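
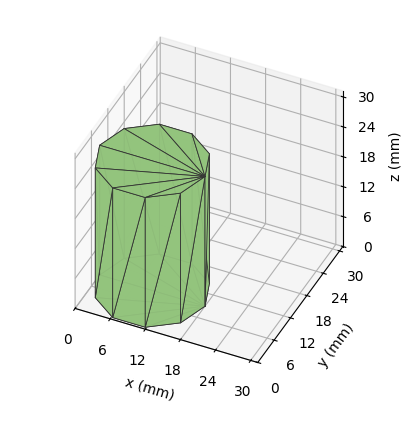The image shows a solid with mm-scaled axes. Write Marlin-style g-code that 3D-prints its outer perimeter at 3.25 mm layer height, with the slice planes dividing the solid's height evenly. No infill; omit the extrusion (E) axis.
Reading the render: the shape is a regular 10-sided prism (a cylinder approximated with 10 flat sides), circumscribed radius ≈ 9 mm, height ≈ 26 mm (dimensions read to the nearest mm from the axis ticks). For the g-code, the solid's height is divided into equal slices at the stated Δz and each level perimeter traced with G1 moves after a G0 lift.

; perimeter-only toolpath
G21 ; units = mm
G90 ; absolute positioning
G28 ; home
; layer 1
G0 Z3.25
G0 X18.00 Y9.00
G1 X16.28 Y14.29
G1 X11.78 Y17.56
G1 X6.22 Y17.56
G1 X1.72 Y14.29
G1 X0.00 Y9.00
G1 X1.72 Y3.71
G1 X6.22 Y0.44
G1 X11.78 Y0.44
G1 X16.28 Y3.71
G1 X18.00 Y9.00
; layer 2
G0 Z6.50
G0 X18.00 Y9.00
G1 X16.28 Y14.29
G1 X11.78 Y17.56
G1 X6.22 Y17.56
G1 X1.72 Y14.29
G1 X0.00 Y9.00
G1 X1.72 Y3.71
G1 X6.22 Y0.44
G1 X11.78 Y0.44
G1 X16.28 Y3.71
G1 X18.00 Y9.00
; layer 3
G0 Z9.75
G0 X18.00 Y9.00
G1 X16.28 Y14.29
G1 X11.78 Y17.56
G1 X6.22 Y17.56
G1 X1.72 Y14.29
G1 X0.00 Y9.00
G1 X1.72 Y3.71
G1 X6.22 Y0.44
G1 X11.78 Y0.44
G1 X16.28 Y3.71
G1 X18.00 Y9.00
; layer 4
G0 Z13.00
G0 X18.00 Y9.00
G1 X16.28 Y14.29
G1 X11.78 Y17.56
G1 X6.22 Y17.56
G1 X1.72 Y14.29
G1 X0.00 Y9.00
G1 X1.72 Y3.71
G1 X6.22 Y0.44
G1 X11.78 Y0.44
G1 X16.28 Y3.71
G1 X18.00 Y9.00
; layer 5
G0 Z16.25
G0 X18.00 Y9.00
G1 X16.28 Y14.29
G1 X11.78 Y17.56
G1 X6.22 Y17.56
G1 X1.72 Y14.29
G1 X0.00 Y9.00
G1 X1.72 Y3.71
G1 X6.22 Y0.44
G1 X11.78 Y0.44
G1 X16.28 Y3.71
G1 X18.00 Y9.00
; layer 6
G0 Z19.50
G0 X18.00 Y9.00
G1 X16.28 Y14.29
G1 X11.78 Y17.56
G1 X6.22 Y17.56
G1 X1.72 Y14.29
G1 X0.00 Y9.00
G1 X1.72 Y3.71
G1 X6.22 Y0.44
G1 X11.78 Y0.44
G1 X16.28 Y3.71
G1 X18.00 Y9.00
; layer 7
G0 Z22.75
G0 X18.00 Y9.00
G1 X16.28 Y14.29
G1 X11.78 Y17.56
G1 X6.22 Y17.56
G1 X1.72 Y14.29
G1 X0.00 Y9.00
G1 X1.72 Y3.71
G1 X6.22 Y0.44
G1 X11.78 Y0.44
G1 X16.28 Y3.71
G1 X18.00 Y9.00
; layer 8
G0 Z26.00
G0 X18.00 Y9.00
G1 X16.28 Y14.29
G1 X11.78 Y17.56
G1 X6.22 Y17.56
G1 X1.72 Y14.29
G1 X0.00 Y9.00
G1 X1.72 Y3.71
G1 X6.22 Y0.44
G1 X11.78 Y0.44
G1 X16.28 Y3.71
G1 X18.00 Y9.00
M2 ; end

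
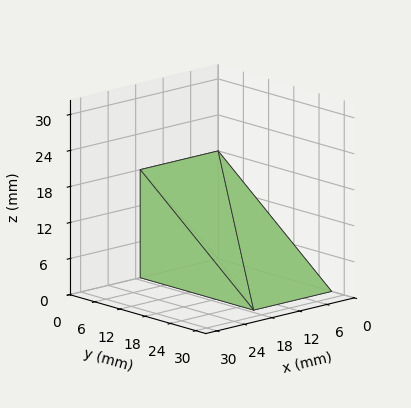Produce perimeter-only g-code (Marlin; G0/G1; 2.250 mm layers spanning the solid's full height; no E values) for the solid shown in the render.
Reading the render: the shape is a wedge (ramp): 17 × 27 mm base, rising to 18 mm along the y=0 edge and sloping linearly to z=0 at y=27 (dimensions read to the nearest mm from the axis ticks). For the g-code, the solid's height is divided into equal slices at the stated Δz and each level perimeter traced with G1 moves after a G0 lift.

; perimeter-only toolpath
G21 ; units = mm
G90 ; absolute positioning
G28 ; home
; layer 1
G0 Z2.250
G0 X0.000 Y0.000
G1 X17.000 Y0.000
G1 X17.000 Y23.625
G1 X0.000 Y23.625
G1 X0.000 Y0.000
; layer 2
G0 Z4.500
G0 X0.000 Y0.000
G1 X17.000 Y0.000
G1 X17.000 Y20.250
G1 X0.000 Y20.250
G1 X0.000 Y0.000
; layer 3
G0 Z6.750
G0 X0.000 Y0.000
G1 X17.000 Y0.000
G1 X17.000 Y16.875
G1 X0.000 Y16.875
G1 X0.000 Y0.000
; layer 4
G0 Z9.000
G0 X0.000 Y0.000
G1 X17.000 Y0.000
G1 X17.000 Y13.500
G1 X0.000 Y13.500
G1 X0.000 Y0.000
; layer 5
G0 Z11.250
G0 X0.000 Y0.000
G1 X17.000 Y0.000
G1 X17.000 Y10.125
G1 X0.000 Y10.125
G1 X0.000 Y0.000
; layer 6
G0 Z13.500
G0 X0.000 Y0.000
G1 X17.000 Y0.000
G1 X17.000 Y6.750
G1 X0.000 Y6.750
G1 X0.000 Y0.000
; layer 7
G0 Z15.750
G0 X0.000 Y0.000
G1 X17.000 Y0.000
G1 X17.000 Y3.375
G1 X0.000 Y3.375
G1 X0.000 Y0.000
M2 ; end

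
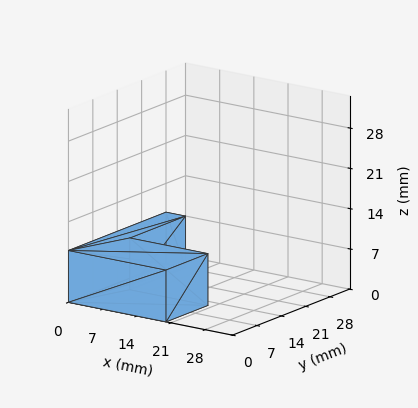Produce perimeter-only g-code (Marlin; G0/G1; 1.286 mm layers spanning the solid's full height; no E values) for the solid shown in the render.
Reading the render: the shape is an L-shaped prism: outer 20 × 28 mm, arm thicknesses ≈ 12 mm (horizontal) and 4 mm (vertical), extruded 9 mm in z (dimensions read to the nearest mm from the axis ticks). For the g-code, the solid's height is divided into equal slices at the stated Δz and each level perimeter traced with G1 moves after a G0 lift.

; perimeter-only toolpath
G21 ; units = mm
G90 ; absolute positioning
G28 ; home
; layer 1
G0 Z1.286
G0 X0.000 Y0.000
G1 X20.000 Y0.000
G1 X20.000 Y12.000
G1 X4.000 Y12.000
G1 X4.000 Y28.000
G1 X0.000 Y28.000
G1 X0.000 Y0.000
; layer 2
G0 Z2.571
G0 X0.000 Y0.000
G1 X20.000 Y0.000
G1 X20.000 Y12.000
G1 X4.000 Y12.000
G1 X4.000 Y28.000
G1 X0.000 Y28.000
G1 X0.000 Y0.000
; layer 3
G0 Z3.857
G0 X0.000 Y0.000
G1 X20.000 Y0.000
G1 X20.000 Y12.000
G1 X4.000 Y12.000
G1 X4.000 Y28.000
G1 X0.000 Y28.000
G1 X0.000 Y0.000
; layer 4
G0 Z5.143
G0 X0.000 Y0.000
G1 X20.000 Y0.000
G1 X20.000 Y12.000
G1 X4.000 Y12.000
G1 X4.000 Y28.000
G1 X0.000 Y28.000
G1 X0.000 Y0.000
; layer 5
G0 Z6.429
G0 X0.000 Y0.000
G1 X20.000 Y0.000
G1 X20.000 Y12.000
G1 X4.000 Y12.000
G1 X4.000 Y28.000
G1 X0.000 Y28.000
G1 X0.000 Y0.000
; layer 6
G0 Z7.714
G0 X0.000 Y0.000
G1 X20.000 Y0.000
G1 X20.000 Y12.000
G1 X4.000 Y12.000
G1 X4.000 Y28.000
G1 X0.000 Y28.000
G1 X0.000 Y0.000
; layer 7
G0 Z9.000
G0 X0.000 Y0.000
G1 X20.000 Y0.000
G1 X20.000 Y12.000
G1 X4.000 Y12.000
G1 X4.000 Y28.000
G1 X0.000 Y28.000
G1 X0.000 Y0.000
M2 ; end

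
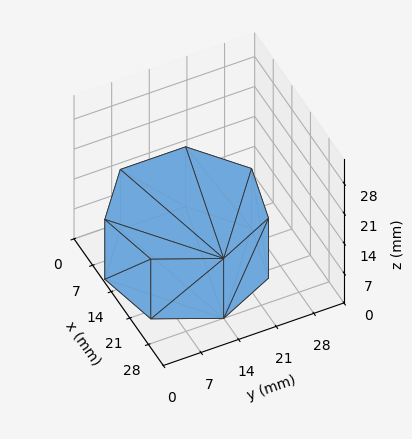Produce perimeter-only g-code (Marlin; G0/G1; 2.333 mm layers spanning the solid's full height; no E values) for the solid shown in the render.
Reading the render: the shape is a regular 7-sided prism (a cylinder approximated with 7 flat sides), circumscribed radius ≈ 14 mm, height ≈ 14 mm (dimensions read to the nearest mm from the axis ticks). For the g-code, the solid's height is divided into equal slices at the stated Δz and each level perimeter traced with G1 moves after a G0 lift.

; perimeter-only toolpath
G21 ; units = mm
G90 ; absolute positioning
G28 ; home
; layer 1
G0 Z2.333
G0 X28.000 Y14.000
G1 X22.729 Y24.946
G1 X10.885 Y27.649
G1 X1.386 Y20.074
G1 X1.386 Y7.926
G1 X10.885 Y0.351
G1 X22.729 Y3.054
G1 X28.000 Y14.000
; layer 2
G0 Z4.667
G0 X28.000 Y14.000
G1 X22.729 Y24.946
G1 X10.885 Y27.649
G1 X1.386 Y20.074
G1 X1.386 Y7.926
G1 X10.885 Y0.351
G1 X22.729 Y3.054
G1 X28.000 Y14.000
; layer 3
G0 Z7.000
G0 X28.000 Y14.000
G1 X22.729 Y24.946
G1 X10.885 Y27.649
G1 X1.386 Y20.074
G1 X1.386 Y7.926
G1 X10.885 Y0.351
G1 X22.729 Y3.054
G1 X28.000 Y14.000
; layer 4
G0 Z9.333
G0 X28.000 Y14.000
G1 X22.729 Y24.946
G1 X10.885 Y27.649
G1 X1.386 Y20.074
G1 X1.386 Y7.926
G1 X10.885 Y0.351
G1 X22.729 Y3.054
G1 X28.000 Y14.000
; layer 5
G0 Z11.667
G0 X28.000 Y14.000
G1 X22.729 Y24.946
G1 X10.885 Y27.649
G1 X1.386 Y20.074
G1 X1.386 Y7.926
G1 X10.885 Y0.351
G1 X22.729 Y3.054
G1 X28.000 Y14.000
; layer 6
G0 Z14.000
G0 X28.000 Y14.000
G1 X22.729 Y24.946
G1 X10.885 Y27.649
G1 X1.386 Y20.074
G1 X1.386 Y7.926
G1 X10.885 Y0.351
G1 X22.729 Y3.054
G1 X28.000 Y14.000
M2 ; end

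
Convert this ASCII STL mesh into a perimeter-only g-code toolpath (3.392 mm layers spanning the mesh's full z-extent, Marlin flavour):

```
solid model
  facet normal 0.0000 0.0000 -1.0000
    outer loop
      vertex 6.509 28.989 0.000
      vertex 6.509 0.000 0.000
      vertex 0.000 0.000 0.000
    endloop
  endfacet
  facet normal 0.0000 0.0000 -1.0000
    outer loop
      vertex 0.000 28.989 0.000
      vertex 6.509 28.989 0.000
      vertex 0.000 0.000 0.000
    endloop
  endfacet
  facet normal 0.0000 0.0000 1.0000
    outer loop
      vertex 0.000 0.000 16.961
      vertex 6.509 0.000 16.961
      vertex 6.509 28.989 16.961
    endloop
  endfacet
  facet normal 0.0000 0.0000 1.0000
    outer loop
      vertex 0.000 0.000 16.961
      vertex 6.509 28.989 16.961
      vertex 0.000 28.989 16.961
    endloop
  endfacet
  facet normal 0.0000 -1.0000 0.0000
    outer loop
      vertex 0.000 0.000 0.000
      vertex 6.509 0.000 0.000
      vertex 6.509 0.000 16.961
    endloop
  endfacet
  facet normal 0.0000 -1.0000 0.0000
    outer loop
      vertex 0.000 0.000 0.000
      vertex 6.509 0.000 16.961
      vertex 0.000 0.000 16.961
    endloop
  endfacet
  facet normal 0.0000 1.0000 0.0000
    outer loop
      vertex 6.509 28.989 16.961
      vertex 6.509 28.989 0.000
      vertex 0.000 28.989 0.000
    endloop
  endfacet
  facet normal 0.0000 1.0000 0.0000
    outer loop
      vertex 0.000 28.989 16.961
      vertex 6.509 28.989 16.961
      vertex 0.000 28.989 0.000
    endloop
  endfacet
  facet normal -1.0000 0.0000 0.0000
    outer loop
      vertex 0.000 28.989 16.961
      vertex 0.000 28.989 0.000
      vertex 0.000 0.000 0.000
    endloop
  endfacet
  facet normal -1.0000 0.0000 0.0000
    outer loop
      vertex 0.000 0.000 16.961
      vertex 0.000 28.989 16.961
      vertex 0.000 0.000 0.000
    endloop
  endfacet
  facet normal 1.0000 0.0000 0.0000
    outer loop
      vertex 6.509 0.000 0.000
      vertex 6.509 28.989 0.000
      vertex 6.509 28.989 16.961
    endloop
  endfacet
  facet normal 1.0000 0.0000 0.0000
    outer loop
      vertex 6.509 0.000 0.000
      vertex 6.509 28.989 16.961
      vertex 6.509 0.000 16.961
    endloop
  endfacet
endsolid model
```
; perimeter-only toolpath
G21 ; units = mm
G90 ; absolute positioning
G28 ; home
; layer 1
G0 Z3.392
G0 X0.000 Y0.000
G1 X6.509 Y0.000
G1 X6.509 Y28.989
G1 X0.000 Y28.989
G1 X0.000 Y0.000
; layer 2
G0 Z6.784
G0 X0.000 Y0.000
G1 X6.509 Y0.000
G1 X6.509 Y28.989
G1 X0.000 Y28.989
G1 X0.000 Y0.000
; layer 3
G0 Z10.177
G0 X0.000 Y0.000
G1 X6.509 Y0.000
G1 X6.509 Y28.989
G1 X0.000 Y28.989
G1 X0.000 Y0.000
; layer 4
G0 Z13.569
G0 X0.000 Y0.000
G1 X6.509 Y0.000
G1 X6.509 Y28.989
G1 X0.000 Y28.989
G1 X0.000 Y0.000
; layer 5
G0 Z16.961
G0 X0.000 Y0.000
G1 X6.509 Y0.000
G1 X6.509 Y28.989
G1 X0.000 Y28.989
G1 X0.000 Y0.000
M2 ; end

The solid is a rectangular box, roughly 6.51 × 29 mm footprint and 17 mm tall. Slicing at Δz = 3.392 mm — 5 equal slices spanning the solid's height, so layer i sits at z = i·h/5 — gives 5 non-empty perimeters. Each is a 4-segment closed polygon; G0 lifts to the layer z and rapids to the start vertex, then G1 traces the edges.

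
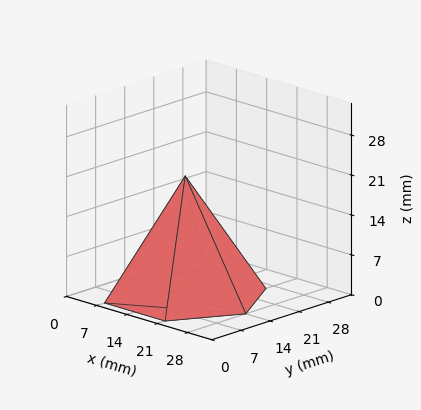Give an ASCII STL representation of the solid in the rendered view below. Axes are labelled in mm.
Reading the render: the shape is a regular 6-sided pyramid, base circumscribed radius ≈ 14 mm, apex at z ≈ 21 mm (dimensions read to the nearest mm from the axis ticks). For the STL, each face is triangulated and given an outward normal.

solid part
  facet normal 0.0000 0.0000 -1.0000
    outer loop
      vertex 7.00 26.12 0.00
      vertex 21.00 26.12 0.00
      vertex 28.00 14.00 0.00
    endloop
  endfacet
  facet normal 0.0000 0.0000 -1.0000
    outer loop
      vertex 0.00 14.00 0.00
      vertex 7.00 26.12 0.00
      vertex 28.00 14.00 0.00
    endloop
  endfacet
  facet normal 0.0000 0.0000 -1.0000
    outer loop
      vertex 7.00 1.88 0.00
      vertex 0.00 14.00 0.00
      vertex 28.00 14.00 0.00
    endloop
  endfacet
  facet normal 0.0000 0.0000 -1.0000
    outer loop
      vertex 21.00 1.88 0.00
      vertex 7.00 1.88 0.00
      vertex 28.00 14.00 0.00
    endloop
  endfacet
  facet normal 0.7499 0.4331 0.5000
    outer loop
      vertex 28.00 14.00 0.00
      vertex 21.00 26.12 0.00
      vertex 14.00 14.00 21.00
    endloop
  endfacet
  facet normal 0.0000 0.8661 0.4999
    outer loop
      vertex 21.00 26.12 0.00
      vertex 7.00 26.12 0.00
      vertex 14.00 14.00 21.00
    endloop
  endfacet
  facet normal -0.7499 0.4331 0.5000
    outer loop
      vertex 7.00 26.12 0.00
      vertex 0.00 14.00 0.00
      vertex 14.00 14.00 21.00
    endloop
  endfacet
  facet normal -0.7499 -0.4331 0.5000
    outer loop
      vertex 0.00 14.00 0.00
      vertex 7.00 1.88 0.00
      vertex 14.00 14.00 21.00
    endloop
  endfacet
  facet normal 0.0000 -0.8661 0.4999
    outer loop
      vertex 7.00 1.88 0.00
      vertex 21.00 1.88 0.00
      vertex 14.00 14.00 21.00
    endloop
  endfacet
  facet normal 0.7499 -0.4331 0.5000
    outer loop
      vertex 21.00 1.88 0.00
      vertex 28.00 14.00 0.00
      vertex 14.00 14.00 21.00
    endloop
  endfacet
endsolid part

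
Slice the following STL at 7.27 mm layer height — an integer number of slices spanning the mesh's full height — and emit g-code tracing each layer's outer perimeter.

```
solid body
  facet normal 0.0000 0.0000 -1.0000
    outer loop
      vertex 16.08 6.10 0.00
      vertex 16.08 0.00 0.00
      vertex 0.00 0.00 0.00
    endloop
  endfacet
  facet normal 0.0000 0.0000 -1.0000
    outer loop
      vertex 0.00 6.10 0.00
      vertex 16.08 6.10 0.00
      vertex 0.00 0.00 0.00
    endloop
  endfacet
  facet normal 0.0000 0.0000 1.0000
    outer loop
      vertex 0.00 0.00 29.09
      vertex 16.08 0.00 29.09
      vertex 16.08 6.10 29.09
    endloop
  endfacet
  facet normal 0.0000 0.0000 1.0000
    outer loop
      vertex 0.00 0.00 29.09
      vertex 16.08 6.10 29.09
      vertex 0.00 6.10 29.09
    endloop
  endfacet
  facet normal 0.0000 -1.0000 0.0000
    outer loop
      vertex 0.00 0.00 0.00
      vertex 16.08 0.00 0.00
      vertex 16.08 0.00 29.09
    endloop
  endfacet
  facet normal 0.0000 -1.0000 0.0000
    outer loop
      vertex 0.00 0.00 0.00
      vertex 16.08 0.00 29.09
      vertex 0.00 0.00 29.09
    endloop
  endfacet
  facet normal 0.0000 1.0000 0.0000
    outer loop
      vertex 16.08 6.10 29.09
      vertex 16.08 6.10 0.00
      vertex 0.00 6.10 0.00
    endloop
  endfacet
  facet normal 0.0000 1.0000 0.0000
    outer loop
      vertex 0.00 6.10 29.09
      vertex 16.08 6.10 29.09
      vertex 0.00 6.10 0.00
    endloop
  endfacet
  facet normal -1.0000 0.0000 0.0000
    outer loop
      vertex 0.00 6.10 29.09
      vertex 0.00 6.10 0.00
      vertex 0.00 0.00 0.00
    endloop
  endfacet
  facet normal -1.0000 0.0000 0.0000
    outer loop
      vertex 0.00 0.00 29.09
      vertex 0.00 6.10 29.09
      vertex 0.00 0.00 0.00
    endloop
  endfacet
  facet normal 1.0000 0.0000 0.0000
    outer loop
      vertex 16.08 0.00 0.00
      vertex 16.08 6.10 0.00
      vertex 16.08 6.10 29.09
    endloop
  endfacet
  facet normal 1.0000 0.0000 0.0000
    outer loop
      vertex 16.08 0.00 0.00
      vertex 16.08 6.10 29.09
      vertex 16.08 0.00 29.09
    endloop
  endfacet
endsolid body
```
; perimeter-only toolpath
G21 ; units = mm
G90 ; absolute positioning
G28 ; home
; layer 1
G0 Z7.27
G0 X0.00 Y0.00
G1 X16.08 Y0.00
G1 X16.08 Y6.10
G1 X0.00 Y6.10
G1 X0.00 Y0.00
; layer 2
G0 Z14.54
G0 X0.00 Y0.00
G1 X16.08 Y0.00
G1 X16.08 Y6.10
G1 X0.00 Y6.10
G1 X0.00 Y0.00
; layer 3
G0 Z21.82
G0 X0.00 Y0.00
G1 X16.08 Y0.00
G1 X16.08 Y6.10
G1 X0.00 Y6.10
G1 X0.00 Y0.00
; layer 4
G0 Z29.09
G0 X0.00 Y0.00
G1 X16.08 Y0.00
G1 X16.08 Y6.10
G1 X0.00 Y6.10
G1 X0.00 Y0.00
M2 ; end

The solid is a rectangular box, roughly 16.1 × 6.1 mm footprint and 29.1 mm tall. Slicing at Δz = 7.27 mm — 4 equal slices spanning the solid's height, so layer i sits at z = i·h/4 — gives 4 non-empty perimeters. Each is a 4-segment closed polygon; G0 lifts to the layer z and rapids to the start vertex, then G1 traces the edges.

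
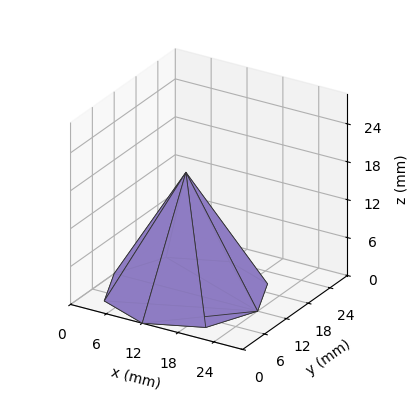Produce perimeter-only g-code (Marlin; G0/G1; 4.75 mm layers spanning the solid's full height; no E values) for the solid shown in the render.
Reading the render: the shape is a regular 8-sided pyramid, base circumscribed radius ≈ 12 mm, apex at z ≈ 19 mm (dimensions read to the nearest mm from the axis ticks). For the g-code, the solid's height is divided into equal slices at the stated Δz and each level perimeter traced with G1 moves after a G0 lift.

; perimeter-only toolpath
G21 ; units = mm
G90 ; absolute positioning
G28 ; home
; layer 1
G0 Z4.75
G0 X21.00 Y12.00
G1 X18.37 Y18.37
G1 X12.00 Y21.00
G1 X5.63 Y18.37
G1 X3.00 Y12.00
G1 X5.63 Y5.63
G1 X12.00 Y3.00
G1 X18.37 Y5.63
G1 X21.00 Y12.00
; layer 2
G0 Z9.50
G0 X18.00 Y12.00
G1 X16.24 Y16.24
G1 X12.00 Y18.00
G1 X7.75 Y16.24
G1 X6.00 Y12.00
G1 X7.75 Y7.75
G1 X12.00 Y6.00
G1 X16.24 Y7.75
G1 X18.00 Y12.00
; layer 3
G0 Z14.25
G0 X15.00 Y12.00
G1 X14.12 Y14.12
G1 X12.00 Y15.00
G1 X9.88 Y14.12
G1 X9.00 Y12.00
G1 X9.88 Y9.88
G1 X12.00 Y9.00
G1 X14.12 Y9.88
G1 X15.00 Y12.00
M2 ; end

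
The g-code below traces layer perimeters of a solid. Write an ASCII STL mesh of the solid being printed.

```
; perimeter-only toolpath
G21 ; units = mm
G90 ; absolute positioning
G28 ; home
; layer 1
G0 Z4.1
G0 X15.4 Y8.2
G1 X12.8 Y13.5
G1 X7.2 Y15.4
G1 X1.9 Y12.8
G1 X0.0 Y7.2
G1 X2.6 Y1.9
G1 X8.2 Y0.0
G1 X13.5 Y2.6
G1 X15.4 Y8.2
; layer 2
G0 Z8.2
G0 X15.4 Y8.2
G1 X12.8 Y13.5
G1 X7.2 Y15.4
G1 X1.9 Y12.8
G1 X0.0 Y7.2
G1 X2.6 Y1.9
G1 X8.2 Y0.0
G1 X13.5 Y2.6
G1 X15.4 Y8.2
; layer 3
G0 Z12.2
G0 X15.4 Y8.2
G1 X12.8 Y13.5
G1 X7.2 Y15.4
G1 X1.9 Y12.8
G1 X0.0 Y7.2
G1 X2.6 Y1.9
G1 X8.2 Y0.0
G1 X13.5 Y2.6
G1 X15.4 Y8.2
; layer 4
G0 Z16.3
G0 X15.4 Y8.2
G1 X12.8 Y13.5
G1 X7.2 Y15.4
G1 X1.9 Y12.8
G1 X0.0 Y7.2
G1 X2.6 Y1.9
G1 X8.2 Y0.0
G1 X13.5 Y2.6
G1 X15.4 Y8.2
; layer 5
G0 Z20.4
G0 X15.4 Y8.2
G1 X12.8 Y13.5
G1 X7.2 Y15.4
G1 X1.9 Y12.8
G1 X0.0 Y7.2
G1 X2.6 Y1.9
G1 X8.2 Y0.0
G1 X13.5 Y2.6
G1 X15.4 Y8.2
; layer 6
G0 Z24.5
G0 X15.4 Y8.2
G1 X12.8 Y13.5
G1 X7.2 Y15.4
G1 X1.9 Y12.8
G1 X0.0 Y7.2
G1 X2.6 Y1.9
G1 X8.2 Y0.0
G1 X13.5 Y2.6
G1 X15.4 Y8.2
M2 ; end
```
solid part
  facet normal 0.0000 0.0000 -1.0000
    outer loop
      vertex 7.2 15.4 0.0
      vertex 12.8 13.5 0.0
      vertex 15.4 8.2 0.0
    endloop
  endfacet
  facet normal 0.0000 0.0000 -1.0000
    outer loop
      vertex 1.9 12.8 0.0
      vertex 7.2 15.4 0.0
      vertex 15.4 8.2 0.0
    endloop
  endfacet
  facet normal 0.0000 0.0000 -1.0000
    outer loop
      vertex 0.0 7.2 0.0
      vertex 1.9 12.8 0.0
      vertex 15.4 8.2 0.0
    endloop
  endfacet
  facet normal 0.0000 0.0000 -1.0000
    outer loop
      vertex 2.6 1.9 0.0
      vertex 0.0 7.2 0.0
      vertex 15.4 8.2 0.0
    endloop
  endfacet
  facet normal 0.0000 0.0000 -1.0000
    outer loop
      vertex 8.2 0.0 0.0
      vertex 2.6 1.9 0.0
      vertex 15.4 8.2 0.0
    endloop
  endfacet
  facet normal 0.0000 0.0000 -1.0000
    outer loop
      vertex 13.5 2.6 0.0
      vertex 8.2 0.0 0.0
      vertex 15.4 8.2 0.0
    endloop
  endfacet
  facet normal 0.0000 0.0000 1.0000
    outer loop
      vertex 15.4 8.2 24.5
      vertex 12.8 13.5 24.5
      vertex 7.2 15.4 24.5
    endloop
  endfacet
  facet normal 0.0000 0.0000 1.0000
    outer loop
      vertex 15.4 8.2 24.5
      vertex 7.2 15.4 24.5
      vertex 1.9 12.8 24.5
    endloop
  endfacet
  facet normal 0.0000 0.0000 1.0000
    outer loop
      vertex 15.4 8.2 24.5
      vertex 1.9 12.8 24.5
      vertex 0.0 7.2 24.5
    endloop
  endfacet
  facet normal 0.0000 0.0000 1.0000
    outer loop
      vertex 15.4 8.2 24.5
      vertex 0.0 7.2 24.5
      vertex 2.6 1.9 24.5
    endloop
  endfacet
  facet normal 0.0000 0.0000 1.0000
    outer loop
      vertex 15.4 8.2 24.5
      vertex 2.6 1.9 24.5
      vertex 8.2 0.0 24.5
    endloop
  endfacet
  facet normal 0.0000 0.0000 1.0000
    outer loop
      vertex 15.4 8.2 24.5
      vertex 8.2 0.0 24.5
      vertex 13.5 2.6 24.5
    endloop
  endfacet
  facet normal 0.8978 0.4404 0.0000
    outer loop
      vertex 15.4 8.2 0.0
      vertex 12.8 13.5 0.0
      vertex 12.8 13.5 24.5
    endloop
  endfacet
  facet normal 0.8978 0.4404 0.0000
    outer loop
      vertex 15.4 8.2 0.0
      vertex 12.8 13.5 24.5
      vertex 15.4 8.2 24.5
    endloop
  endfacet
  facet normal 0.3213 0.9470 0.0000
    outer loop
      vertex 12.8 13.5 0.0
      vertex 7.2 15.4 0.0
      vertex 7.2 15.4 24.5
    endloop
  endfacet
  facet normal 0.3213 0.9470 0.0000
    outer loop
      vertex 12.8 13.5 0.0
      vertex 7.2 15.4 24.5
      vertex 12.8 13.5 24.5
    endloop
  endfacet
  facet normal -0.4404 0.8978 0.0000
    outer loop
      vertex 7.2 15.4 0.0
      vertex 1.9 12.8 0.0
      vertex 1.9 12.8 24.5
    endloop
  endfacet
  facet normal -0.4404 0.8978 0.0000
    outer loop
      vertex 7.2 15.4 0.0
      vertex 1.9 12.8 24.5
      vertex 7.2 15.4 24.5
    endloop
  endfacet
  facet normal -0.9470 0.3213 0.0000
    outer loop
      vertex 1.9 12.8 0.0
      vertex 0.0 7.2 0.0
      vertex 0.0 7.2 24.5
    endloop
  endfacet
  facet normal -0.9470 0.3213 0.0000
    outer loop
      vertex 1.9 12.8 0.0
      vertex 0.0 7.2 24.5
      vertex 1.9 12.8 24.5
    endloop
  endfacet
  facet normal -0.8978 -0.4404 0.0000
    outer loop
      vertex 0.0 7.2 0.0
      vertex 2.6 1.9 0.0
      vertex 2.6 1.9 24.5
    endloop
  endfacet
  facet normal -0.8978 -0.4404 0.0000
    outer loop
      vertex 0.0 7.2 0.0
      vertex 2.6 1.9 24.5
      vertex 0.0 7.2 24.5
    endloop
  endfacet
  facet normal -0.3213 -0.9470 0.0000
    outer loop
      vertex 2.6 1.9 0.0
      vertex 8.2 0.0 0.0
      vertex 8.2 0.0 24.5
    endloop
  endfacet
  facet normal -0.3213 -0.9470 0.0000
    outer loop
      vertex 2.6 1.9 0.0
      vertex 8.2 0.0 24.5
      vertex 2.6 1.9 24.5
    endloop
  endfacet
  facet normal 0.4404 -0.8978 0.0000
    outer loop
      vertex 8.2 0.0 0.0
      vertex 13.5 2.6 0.0
      vertex 13.5 2.6 24.5
    endloop
  endfacet
  facet normal 0.4404 -0.8978 0.0000
    outer loop
      vertex 8.2 0.0 0.0
      vertex 13.5 2.6 24.5
      vertex 8.2 0.0 24.5
    endloop
  endfacet
  facet normal 0.9470 -0.3213 0.0000
    outer loop
      vertex 13.5 2.6 0.0
      vertex 15.4 8.2 0.0
      vertex 15.4 8.2 24.5
    endloop
  endfacet
  facet normal 0.9470 -0.3213 0.0000
    outer loop
      vertex 13.5 2.6 0.0
      vertex 15.4 8.2 24.5
      vertex 13.5 2.6 24.5
    endloop
  endfacet
endsolid part

The G0 Z moves step by Δz≈4.1 mm. Every layer's G1 loop is the same polygon, so the solid is a straight extrusion of it from z=0 to z≈24.5. Closing with flat bottom and top caps and triangulating gives 28 facets — a regular 8-sided prism (a cylinder approximated with 8 flat sides), circumscribed radius ≈ 7.7 mm, height ≈ 24.5 mm.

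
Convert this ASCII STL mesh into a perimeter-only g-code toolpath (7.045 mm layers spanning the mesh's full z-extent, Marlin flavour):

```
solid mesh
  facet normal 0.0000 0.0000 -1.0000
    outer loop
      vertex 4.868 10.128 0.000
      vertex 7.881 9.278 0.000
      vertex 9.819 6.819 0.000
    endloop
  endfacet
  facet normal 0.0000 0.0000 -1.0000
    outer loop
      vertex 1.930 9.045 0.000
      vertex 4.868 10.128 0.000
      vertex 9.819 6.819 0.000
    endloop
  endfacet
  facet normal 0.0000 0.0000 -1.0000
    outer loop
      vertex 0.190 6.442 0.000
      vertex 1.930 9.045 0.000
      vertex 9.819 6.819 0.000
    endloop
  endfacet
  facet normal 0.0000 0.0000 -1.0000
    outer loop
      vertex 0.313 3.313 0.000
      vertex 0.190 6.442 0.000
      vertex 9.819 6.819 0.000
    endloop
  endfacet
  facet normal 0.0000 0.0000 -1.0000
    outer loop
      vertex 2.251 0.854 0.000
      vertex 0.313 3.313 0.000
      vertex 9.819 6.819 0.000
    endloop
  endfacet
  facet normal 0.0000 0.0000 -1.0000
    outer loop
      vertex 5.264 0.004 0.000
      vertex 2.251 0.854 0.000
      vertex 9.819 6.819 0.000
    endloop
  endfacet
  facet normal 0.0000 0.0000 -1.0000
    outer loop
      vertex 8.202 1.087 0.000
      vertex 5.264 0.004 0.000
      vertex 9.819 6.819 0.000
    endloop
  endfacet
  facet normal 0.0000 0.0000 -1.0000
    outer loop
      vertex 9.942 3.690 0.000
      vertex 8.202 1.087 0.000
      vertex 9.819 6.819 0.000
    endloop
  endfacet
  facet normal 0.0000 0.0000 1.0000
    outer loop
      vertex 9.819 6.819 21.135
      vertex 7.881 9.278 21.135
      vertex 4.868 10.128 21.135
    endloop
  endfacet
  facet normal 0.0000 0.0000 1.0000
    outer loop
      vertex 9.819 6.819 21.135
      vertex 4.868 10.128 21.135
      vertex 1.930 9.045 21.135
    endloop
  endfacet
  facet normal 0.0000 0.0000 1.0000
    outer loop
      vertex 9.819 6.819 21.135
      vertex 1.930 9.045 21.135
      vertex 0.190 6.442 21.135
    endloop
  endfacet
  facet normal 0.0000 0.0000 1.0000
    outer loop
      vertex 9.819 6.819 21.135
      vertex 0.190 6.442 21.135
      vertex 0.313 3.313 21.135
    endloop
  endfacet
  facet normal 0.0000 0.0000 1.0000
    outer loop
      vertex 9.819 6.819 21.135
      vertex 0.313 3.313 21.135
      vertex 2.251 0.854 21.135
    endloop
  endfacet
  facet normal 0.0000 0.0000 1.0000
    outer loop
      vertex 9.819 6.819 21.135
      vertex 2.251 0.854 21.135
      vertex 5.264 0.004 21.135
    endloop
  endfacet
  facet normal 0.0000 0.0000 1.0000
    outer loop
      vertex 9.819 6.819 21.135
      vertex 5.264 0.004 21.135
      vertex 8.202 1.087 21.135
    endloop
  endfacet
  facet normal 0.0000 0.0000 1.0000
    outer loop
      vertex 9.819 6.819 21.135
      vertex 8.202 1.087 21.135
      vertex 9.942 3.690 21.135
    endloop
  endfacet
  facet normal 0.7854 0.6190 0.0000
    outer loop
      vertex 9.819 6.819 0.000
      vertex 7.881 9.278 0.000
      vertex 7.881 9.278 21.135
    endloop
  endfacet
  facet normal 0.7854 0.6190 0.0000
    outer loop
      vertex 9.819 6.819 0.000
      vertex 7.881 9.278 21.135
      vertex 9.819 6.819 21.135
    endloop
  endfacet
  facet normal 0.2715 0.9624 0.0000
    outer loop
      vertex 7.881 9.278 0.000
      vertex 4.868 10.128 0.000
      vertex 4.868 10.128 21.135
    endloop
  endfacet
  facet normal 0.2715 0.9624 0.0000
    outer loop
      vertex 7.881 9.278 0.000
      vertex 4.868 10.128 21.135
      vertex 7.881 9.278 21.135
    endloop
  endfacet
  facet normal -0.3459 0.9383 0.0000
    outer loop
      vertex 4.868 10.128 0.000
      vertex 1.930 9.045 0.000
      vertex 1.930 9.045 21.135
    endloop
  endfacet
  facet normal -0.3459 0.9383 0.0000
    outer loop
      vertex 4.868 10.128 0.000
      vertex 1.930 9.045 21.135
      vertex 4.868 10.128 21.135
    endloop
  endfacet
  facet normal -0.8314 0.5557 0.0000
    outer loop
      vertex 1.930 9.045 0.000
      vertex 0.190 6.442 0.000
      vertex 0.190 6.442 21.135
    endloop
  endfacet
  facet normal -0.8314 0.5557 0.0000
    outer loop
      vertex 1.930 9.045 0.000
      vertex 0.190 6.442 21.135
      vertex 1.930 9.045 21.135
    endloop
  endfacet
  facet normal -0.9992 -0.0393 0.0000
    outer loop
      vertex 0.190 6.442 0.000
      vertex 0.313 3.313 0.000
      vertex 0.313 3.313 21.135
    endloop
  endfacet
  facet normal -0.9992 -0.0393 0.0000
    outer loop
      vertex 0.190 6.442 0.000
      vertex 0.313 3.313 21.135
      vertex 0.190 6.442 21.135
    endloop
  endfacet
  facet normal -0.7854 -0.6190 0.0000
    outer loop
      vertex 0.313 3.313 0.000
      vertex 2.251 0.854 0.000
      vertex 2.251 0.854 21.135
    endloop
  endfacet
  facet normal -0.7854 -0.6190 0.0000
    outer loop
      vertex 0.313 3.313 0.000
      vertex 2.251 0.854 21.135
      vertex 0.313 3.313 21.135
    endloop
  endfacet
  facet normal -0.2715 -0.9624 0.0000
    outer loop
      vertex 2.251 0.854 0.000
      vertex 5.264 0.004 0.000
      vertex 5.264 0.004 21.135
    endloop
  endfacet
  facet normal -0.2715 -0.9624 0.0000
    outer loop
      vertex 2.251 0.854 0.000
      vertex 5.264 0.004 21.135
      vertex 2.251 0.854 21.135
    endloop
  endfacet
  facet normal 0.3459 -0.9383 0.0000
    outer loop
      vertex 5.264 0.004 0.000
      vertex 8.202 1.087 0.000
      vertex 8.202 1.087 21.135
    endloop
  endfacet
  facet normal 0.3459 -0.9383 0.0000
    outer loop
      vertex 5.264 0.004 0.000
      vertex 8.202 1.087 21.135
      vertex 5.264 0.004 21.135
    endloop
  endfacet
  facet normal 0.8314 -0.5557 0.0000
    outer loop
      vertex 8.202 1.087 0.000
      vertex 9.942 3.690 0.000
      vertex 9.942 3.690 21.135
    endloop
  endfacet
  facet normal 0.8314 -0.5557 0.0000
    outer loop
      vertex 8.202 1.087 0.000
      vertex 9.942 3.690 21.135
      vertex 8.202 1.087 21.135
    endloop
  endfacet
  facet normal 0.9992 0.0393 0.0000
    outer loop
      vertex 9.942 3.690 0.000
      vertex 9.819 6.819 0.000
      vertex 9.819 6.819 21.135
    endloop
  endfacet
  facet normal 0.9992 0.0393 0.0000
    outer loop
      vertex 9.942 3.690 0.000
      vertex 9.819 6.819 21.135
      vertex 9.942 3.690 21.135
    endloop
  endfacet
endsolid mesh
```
; perimeter-only toolpath
G21 ; units = mm
G90 ; absolute positioning
G28 ; home
; layer 1
G0 Z7.045
G0 X9.819 Y6.819
G1 X7.881 Y9.278
G1 X4.868 Y10.128
G1 X1.930 Y9.045
G1 X0.190 Y6.442
G1 X0.313 Y3.313
G1 X2.251 Y0.854
G1 X5.264 Y0.004
G1 X8.202 Y1.087
G1 X9.942 Y3.690
G1 X9.819 Y6.819
; layer 2
G0 Z14.090
G0 X9.819 Y6.819
G1 X7.881 Y9.278
G1 X4.868 Y10.128
G1 X1.930 Y9.045
G1 X0.190 Y6.442
G1 X0.313 Y3.313
G1 X2.251 Y0.854
G1 X5.264 Y0.004
G1 X8.202 Y1.087
G1 X9.942 Y3.690
G1 X9.819 Y6.819
; layer 3
G0 Z21.135
G0 X9.819 Y6.819
G1 X7.881 Y9.278
G1 X4.868 Y10.128
G1 X1.930 Y9.045
G1 X0.190 Y6.442
G1 X0.313 Y3.313
G1 X2.251 Y0.854
G1 X5.264 Y0.004
G1 X8.202 Y1.087
G1 X9.942 Y3.690
G1 X9.819 Y6.819
M2 ; end

The solid is a regular 10-sided prism (a cylinder approximated with 10 flat sides), circumscribed radius ≈ 5.07 mm, height ≈ 21.1 mm. Slicing at Δz = 7.045 mm — 3 equal slices spanning the solid's height, so layer i sits at z = i·h/3 — gives 3 non-empty perimeters. Each is a 10-segment closed polygon; G0 lifts to the layer z and rapids to the start vertex, then G1 traces the edges.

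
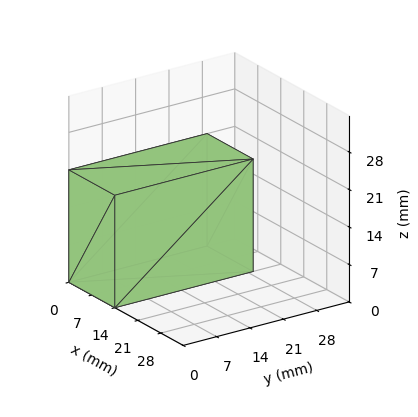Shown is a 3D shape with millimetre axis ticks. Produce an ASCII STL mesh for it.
Reading the render: the shape is a rectangular box, roughly 14 × 29 mm footprint and 21 mm tall (dimensions read to the nearest mm from the axis ticks). For the STL, each face is triangulated and given an outward normal.

solid part
  facet normal 0.0000 0.0000 -1.0000
    outer loop
      vertex 14.000 29.000 0.000
      vertex 14.000 0.000 0.000
      vertex 0.000 0.000 0.000
    endloop
  endfacet
  facet normal 0.0000 0.0000 -1.0000
    outer loop
      vertex 0.000 29.000 0.000
      vertex 14.000 29.000 0.000
      vertex 0.000 0.000 0.000
    endloop
  endfacet
  facet normal 0.0000 0.0000 1.0000
    outer loop
      vertex 0.000 0.000 21.000
      vertex 14.000 0.000 21.000
      vertex 14.000 29.000 21.000
    endloop
  endfacet
  facet normal 0.0000 0.0000 1.0000
    outer loop
      vertex 0.000 0.000 21.000
      vertex 14.000 29.000 21.000
      vertex 0.000 29.000 21.000
    endloop
  endfacet
  facet normal 0.0000 -1.0000 0.0000
    outer loop
      vertex 0.000 0.000 0.000
      vertex 14.000 0.000 0.000
      vertex 14.000 0.000 21.000
    endloop
  endfacet
  facet normal 0.0000 -1.0000 0.0000
    outer loop
      vertex 0.000 0.000 0.000
      vertex 14.000 0.000 21.000
      vertex 0.000 0.000 21.000
    endloop
  endfacet
  facet normal 0.0000 1.0000 0.0000
    outer loop
      vertex 14.000 29.000 21.000
      vertex 14.000 29.000 0.000
      vertex 0.000 29.000 0.000
    endloop
  endfacet
  facet normal 0.0000 1.0000 0.0000
    outer loop
      vertex 0.000 29.000 21.000
      vertex 14.000 29.000 21.000
      vertex 0.000 29.000 0.000
    endloop
  endfacet
  facet normal -1.0000 0.0000 0.0000
    outer loop
      vertex 0.000 29.000 21.000
      vertex 0.000 29.000 0.000
      vertex 0.000 0.000 0.000
    endloop
  endfacet
  facet normal -1.0000 0.0000 0.0000
    outer loop
      vertex 0.000 0.000 21.000
      vertex 0.000 29.000 21.000
      vertex 0.000 0.000 0.000
    endloop
  endfacet
  facet normal 1.0000 0.0000 0.0000
    outer loop
      vertex 14.000 0.000 0.000
      vertex 14.000 29.000 0.000
      vertex 14.000 29.000 21.000
    endloop
  endfacet
  facet normal 1.0000 0.0000 0.0000
    outer loop
      vertex 14.000 0.000 0.000
      vertex 14.000 29.000 21.000
      vertex 14.000 0.000 21.000
    endloop
  endfacet
endsolid part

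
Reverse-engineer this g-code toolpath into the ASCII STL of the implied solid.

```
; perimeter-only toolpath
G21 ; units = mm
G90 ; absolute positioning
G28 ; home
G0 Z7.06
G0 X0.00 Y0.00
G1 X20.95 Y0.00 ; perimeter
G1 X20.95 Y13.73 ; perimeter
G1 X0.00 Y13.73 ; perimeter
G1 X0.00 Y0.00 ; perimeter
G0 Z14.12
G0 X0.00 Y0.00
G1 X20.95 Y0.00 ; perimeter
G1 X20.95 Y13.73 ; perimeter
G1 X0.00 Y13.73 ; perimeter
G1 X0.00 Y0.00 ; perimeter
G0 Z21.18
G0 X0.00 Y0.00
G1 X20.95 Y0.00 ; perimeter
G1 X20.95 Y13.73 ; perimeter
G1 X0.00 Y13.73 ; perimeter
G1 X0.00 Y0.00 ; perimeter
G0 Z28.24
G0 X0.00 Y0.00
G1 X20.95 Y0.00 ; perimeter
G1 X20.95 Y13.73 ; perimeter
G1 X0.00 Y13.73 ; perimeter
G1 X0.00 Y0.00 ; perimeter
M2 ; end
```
solid part
  facet normal 0.0000 0.0000 -1.0000
    outer loop
      vertex 20.95 13.73 0.00
      vertex 20.95 0.00 0.00
      vertex 0.00 0.00 0.00
    endloop
  endfacet
  facet normal 0.0000 0.0000 -1.0000
    outer loop
      vertex 0.00 13.73 0.00
      vertex 20.95 13.73 0.00
      vertex 0.00 0.00 0.00
    endloop
  endfacet
  facet normal 0.0000 0.0000 1.0000
    outer loop
      vertex 0.00 0.00 28.24
      vertex 20.95 0.00 28.24
      vertex 20.95 13.73 28.24
    endloop
  endfacet
  facet normal 0.0000 0.0000 1.0000
    outer loop
      vertex 0.00 0.00 28.24
      vertex 20.95 13.73 28.24
      vertex 0.00 13.73 28.24
    endloop
  endfacet
  facet normal 0.0000 -1.0000 0.0000
    outer loop
      vertex 0.00 0.00 0.00
      vertex 20.95 0.00 0.00
      vertex 20.95 0.00 28.24
    endloop
  endfacet
  facet normal 0.0000 -1.0000 0.0000
    outer loop
      vertex 0.00 0.00 0.00
      vertex 20.95 0.00 28.24
      vertex 0.00 0.00 28.24
    endloop
  endfacet
  facet normal 0.0000 1.0000 0.0000
    outer loop
      vertex 20.95 13.73 28.24
      vertex 20.95 13.73 0.00
      vertex 0.00 13.73 0.00
    endloop
  endfacet
  facet normal 0.0000 1.0000 0.0000
    outer loop
      vertex 0.00 13.73 28.24
      vertex 20.95 13.73 28.24
      vertex 0.00 13.73 0.00
    endloop
  endfacet
  facet normal -1.0000 0.0000 0.0000
    outer loop
      vertex 0.00 13.73 28.24
      vertex 0.00 13.73 0.00
      vertex 0.00 0.00 0.00
    endloop
  endfacet
  facet normal -1.0000 0.0000 0.0000
    outer loop
      vertex 0.00 0.00 28.24
      vertex 0.00 13.73 28.24
      vertex 0.00 0.00 0.00
    endloop
  endfacet
  facet normal 1.0000 0.0000 0.0000
    outer loop
      vertex 20.95 0.00 0.00
      vertex 20.95 13.73 0.00
      vertex 20.95 13.73 28.24
    endloop
  endfacet
  facet normal 1.0000 0.0000 0.0000
    outer loop
      vertex 20.95 0.00 0.00
      vertex 20.95 13.73 28.24
      vertex 20.95 0.00 28.24
    endloop
  endfacet
endsolid part

The G0 Z moves step by Δz≈7.06 mm. Every layer's G1 loop is the same polygon, so the solid is a straight extrusion of it from z=0 to z≈28.2. Closing with flat bottom and top caps and triangulating gives 12 facets — a rectangular box, roughly 20.9 × 13.7 mm footprint and 28.2 mm tall.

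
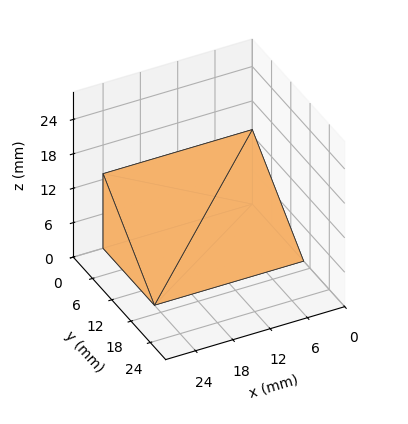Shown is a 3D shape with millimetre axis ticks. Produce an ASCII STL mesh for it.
Reading the render: the shape is a wedge (ramp): 24 × 16 mm base, rising to 13 mm along the y=0 edge and sloping linearly to z=0 at y=16 (dimensions read to the nearest mm from the axis ticks). For the STL, each face is triangulated and given an outward normal.

solid part
  facet normal 0.0000 0.0000 -1.0000
    outer loop
      vertex 24.0 16.0 0.0
      vertex 24.0 0.0 0.0
      vertex 0.0 0.0 0.0
    endloop
  endfacet
  facet normal 0.0000 0.0000 -1.0000
    outer loop
      vertex 0.0 16.0 0.0
      vertex 24.0 16.0 0.0
      vertex 0.0 0.0 0.0
    endloop
  endfacet
  facet normal 0.0000 -1.0000 0.0000
    outer loop
      vertex 0.0 0.0 0.0
      vertex 24.0 0.0 0.0
      vertex 24.0 0.0 13.0
    endloop
  endfacet
  facet normal 0.0000 -1.0000 0.0000
    outer loop
      vertex 0.0 0.0 0.0
      vertex 24.0 0.0 13.0
      vertex 0.0 0.0 13.0
    endloop
  endfacet
  facet normal 0.0000 0.6306 0.7761
    outer loop
      vertex 0.0 0.0 13.0
      vertex 24.0 0.0 13.0
      vertex 24.0 16.0 0.0
    endloop
  endfacet
  facet normal 0.0000 0.6306 0.7761
    outer loop
      vertex 0.0 0.0 13.0
      vertex 24.0 16.0 0.0
      vertex 0.0 16.0 0.0
    endloop
  endfacet
  facet normal -1.0000 0.0000 0.0000
    outer loop
      vertex 0.0 0.0 13.0
      vertex 0.0 16.0 0.0
      vertex 0.0 0.0 0.0
    endloop
  endfacet
  facet normal 1.0000 0.0000 0.0000
    outer loop
      vertex 24.0 0.0 0.0
      vertex 24.0 16.0 0.0
      vertex 24.0 0.0 13.0
    endloop
  endfacet
endsolid part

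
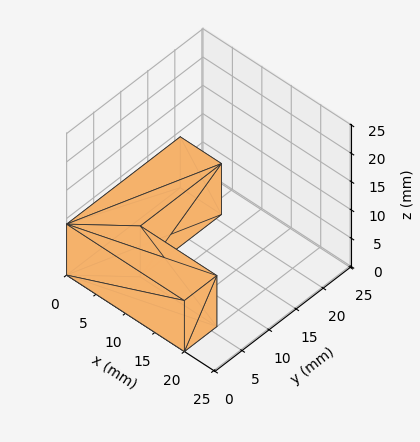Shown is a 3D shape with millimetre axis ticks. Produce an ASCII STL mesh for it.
Reading the render: the shape is an L-shaped prism: outer 20 × 21 mm, arm thicknesses ≈ 6 mm (horizontal) and 7 mm (vertical), extruded 9 mm in z (dimensions read to the nearest mm from the axis ticks). For the STL, each face is triangulated and given an outward normal.

solid part
  facet normal 0.0000 0.0000 -1.0000
    outer loop
      vertex 20.0 6.0 0.0
      vertex 20.0 0.0 0.0
      vertex 0.0 0.0 0.0
    endloop
  endfacet
  facet normal 0.0000 0.0000 -1.0000
    outer loop
      vertex 7.0 6.0 0.0
      vertex 20.0 6.0 0.0
      vertex 0.0 0.0 0.0
    endloop
  endfacet
  facet normal 0.0000 0.0000 -1.0000
    outer loop
      vertex 7.0 21.0 0.0
      vertex 7.0 6.0 0.0
      vertex 0.0 0.0 0.0
    endloop
  endfacet
  facet normal 0.0000 0.0000 -1.0000
    outer loop
      vertex 0.0 21.0 0.0
      vertex 7.0 21.0 0.0
      vertex 0.0 0.0 0.0
    endloop
  endfacet
  facet normal 0.0000 0.0000 1.0000
    outer loop
      vertex 0.0 0.0 9.0
      vertex 20.0 0.0 9.0
      vertex 20.0 6.0 9.0
    endloop
  endfacet
  facet normal 0.0000 0.0000 1.0000
    outer loop
      vertex 0.0 0.0 9.0
      vertex 20.0 6.0 9.0
      vertex 7.0 6.0 9.0
    endloop
  endfacet
  facet normal 0.0000 0.0000 1.0000
    outer loop
      vertex 0.0 0.0 9.0
      vertex 7.0 6.0 9.0
      vertex 7.0 21.0 9.0
    endloop
  endfacet
  facet normal 0.0000 0.0000 1.0000
    outer loop
      vertex 0.0 0.0 9.0
      vertex 7.0 21.0 9.0
      vertex 0.0 21.0 9.0
    endloop
  endfacet
  facet normal 0.0000 -1.0000 0.0000
    outer loop
      vertex 0.0 0.0 0.0
      vertex 20.0 0.0 0.0
      vertex 20.0 0.0 9.0
    endloop
  endfacet
  facet normal 0.0000 -1.0000 0.0000
    outer loop
      vertex 0.0 0.0 0.0
      vertex 20.0 0.0 9.0
      vertex 0.0 0.0 9.0
    endloop
  endfacet
  facet normal 1.0000 0.0000 0.0000
    outer loop
      vertex 20.0 0.0 0.0
      vertex 20.0 6.0 0.0
      vertex 20.0 6.0 9.0
    endloop
  endfacet
  facet normal 1.0000 0.0000 0.0000
    outer loop
      vertex 20.0 0.0 0.0
      vertex 20.0 6.0 9.0
      vertex 20.0 0.0 9.0
    endloop
  endfacet
  facet normal 0.0000 1.0000 0.0000
    outer loop
      vertex 20.0 6.0 0.0
      vertex 7.0 6.0 0.0
      vertex 7.0 6.0 9.0
    endloop
  endfacet
  facet normal 0.0000 1.0000 0.0000
    outer loop
      vertex 20.0 6.0 0.0
      vertex 7.0 6.0 9.0
      vertex 20.0 6.0 9.0
    endloop
  endfacet
  facet normal 1.0000 0.0000 0.0000
    outer loop
      vertex 7.0 6.0 0.0
      vertex 7.0 21.0 0.0
      vertex 7.0 21.0 9.0
    endloop
  endfacet
  facet normal 1.0000 0.0000 0.0000
    outer loop
      vertex 7.0 6.0 0.0
      vertex 7.0 21.0 9.0
      vertex 7.0 6.0 9.0
    endloop
  endfacet
  facet normal 0.0000 1.0000 0.0000
    outer loop
      vertex 7.0 21.0 0.0
      vertex 0.0 21.0 0.0
      vertex 0.0 21.0 9.0
    endloop
  endfacet
  facet normal 0.0000 1.0000 0.0000
    outer loop
      vertex 7.0 21.0 0.0
      vertex 0.0 21.0 9.0
      vertex 7.0 21.0 9.0
    endloop
  endfacet
  facet normal -1.0000 0.0000 0.0000
    outer loop
      vertex 0.0 21.0 0.0
      vertex 0.0 0.0 0.0
      vertex 0.0 0.0 9.0
    endloop
  endfacet
  facet normal -1.0000 0.0000 0.0000
    outer loop
      vertex 0.0 21.0 0.0
      vertex 0.0 0.0 9.0
      vertex 0.0 21.0 9.0
    endloop
  endfacet
endsolid part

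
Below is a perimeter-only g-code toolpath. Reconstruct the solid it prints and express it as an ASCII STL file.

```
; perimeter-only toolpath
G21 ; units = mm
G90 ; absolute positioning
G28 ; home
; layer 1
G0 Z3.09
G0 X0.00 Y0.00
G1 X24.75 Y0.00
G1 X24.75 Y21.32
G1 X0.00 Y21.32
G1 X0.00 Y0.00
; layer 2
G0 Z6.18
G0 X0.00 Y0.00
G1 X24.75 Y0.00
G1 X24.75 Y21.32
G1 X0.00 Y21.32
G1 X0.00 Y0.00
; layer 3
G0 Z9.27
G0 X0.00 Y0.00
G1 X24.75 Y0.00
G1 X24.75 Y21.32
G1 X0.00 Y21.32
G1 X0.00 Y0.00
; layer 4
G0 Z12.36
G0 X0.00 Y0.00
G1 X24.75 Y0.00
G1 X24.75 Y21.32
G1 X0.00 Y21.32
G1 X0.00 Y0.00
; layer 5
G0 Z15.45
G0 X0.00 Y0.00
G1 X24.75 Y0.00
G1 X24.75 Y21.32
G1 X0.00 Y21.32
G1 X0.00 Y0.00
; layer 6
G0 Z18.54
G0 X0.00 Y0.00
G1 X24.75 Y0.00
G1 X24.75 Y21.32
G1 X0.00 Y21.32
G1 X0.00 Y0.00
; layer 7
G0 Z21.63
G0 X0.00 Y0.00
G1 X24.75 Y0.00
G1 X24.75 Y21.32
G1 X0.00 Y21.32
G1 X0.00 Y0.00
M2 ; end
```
solid part
  facet normal 0.0000 0.0000 -1.0000
    outer loop
      vertex 24.75 21.32 0.00
      vertex 24.75 0.00 0.00
      vertex 0.00 0.00 0.00
    endloop
  endfacet
  facet normal 0.0000 0.0000 -1.0000
    outer loop
      vertex 0.00 21.32 0.00
      vertex 24.75 21.32 0.00
      vertex 0.00 0.00 0.00
    endloop
  endfacet
  facet normal 0.0000 0.0000 1.0000
    outer loop
      vertex 0.00 0.00 21.63
      vertex 24.75 0.00 21.63
      vertex 24.75 21.32 21.63
    endloop
  endfacet
  facet normal 0.0000 0.0000 1.0000
    outer loop
      vertex 0.00 0.00 21.63
      vertex 24.75 21.32 21.63
      vertex 0.00 21.32 21.63
    endloop
  endfacet
  facet normal 0.0000 -1.0000 0.0000
    outer loop
      vertex 0.00 0.00 0.00
      vertex 24.75 0.00 0.00
      vertex 24.75 0.00 21.63
    endloop
  endfacet
  facet normal 0.0000 -1.0000 0.0000
    outer loop
      vertex 0.00 0.00 0.00
      vertex 24.75 0.00 21.63
      vertex 0.00 0.00 21.63
    endloop
  endfacet
  facet normal 0.0000 1.0000 0.0000
    outer loop
      vertex 24.75 21.32 21.63
      vertex 24.75 21.32 0.00
      vertex 0.00 21.32 0.00
    endloop
  endfacet
  facet normal 0.0000 1.0000 0.0000
    outer loop
      vertex 0.00 21.32 21.63
      vertex 24.75 21.32 21.63
      vertex 0.00 21.32 0.00
    endloop
  endfacet
  facet normal -1.0000 0.0000 0.0000
    outer loop
      vertex 0.00 21.32 21.63
      vertex 0.00 21.32 0.00
      vertex 0.00 0.00 0.00
    endloop
  endfacet
  facet normal -1.0000 0.0000 0.0000
    outer loop
      vertex 0.00 0.00 21.63
      vertex 0.00 21.32 21.63
      vertex 0.00 0.00 0.00
    endloop
  endfacet
  facet normal 1.0000 0.0000 0.0000
    outer loop
      vertex 24.75 0.00 0.00
      vertex 24.75 21.32 0.00
      vertex 24.75 21.32 21.63
    endloop
  endfacet
  facet normal 1.0000 0.0000 0.0000
    outer loop
      vertex 24.75 0.00 0.00
      vertex 24.75 21.32 21.63
      vertex 24.75 0.00 21.63
    endloop
  endfacet
endsolid part

The G0 Z moves step by Δz≈3.09 mm. Every layer's G1 loop is the same polygon, so the solid is a straight extrusion of it from z=0 to z≈21.6. Closing with flat bottom and top caps and triangulating gives 12 facets — a rectangular box, roughly 24.8 × 21.3 mm footprint and 21.6 mm tall.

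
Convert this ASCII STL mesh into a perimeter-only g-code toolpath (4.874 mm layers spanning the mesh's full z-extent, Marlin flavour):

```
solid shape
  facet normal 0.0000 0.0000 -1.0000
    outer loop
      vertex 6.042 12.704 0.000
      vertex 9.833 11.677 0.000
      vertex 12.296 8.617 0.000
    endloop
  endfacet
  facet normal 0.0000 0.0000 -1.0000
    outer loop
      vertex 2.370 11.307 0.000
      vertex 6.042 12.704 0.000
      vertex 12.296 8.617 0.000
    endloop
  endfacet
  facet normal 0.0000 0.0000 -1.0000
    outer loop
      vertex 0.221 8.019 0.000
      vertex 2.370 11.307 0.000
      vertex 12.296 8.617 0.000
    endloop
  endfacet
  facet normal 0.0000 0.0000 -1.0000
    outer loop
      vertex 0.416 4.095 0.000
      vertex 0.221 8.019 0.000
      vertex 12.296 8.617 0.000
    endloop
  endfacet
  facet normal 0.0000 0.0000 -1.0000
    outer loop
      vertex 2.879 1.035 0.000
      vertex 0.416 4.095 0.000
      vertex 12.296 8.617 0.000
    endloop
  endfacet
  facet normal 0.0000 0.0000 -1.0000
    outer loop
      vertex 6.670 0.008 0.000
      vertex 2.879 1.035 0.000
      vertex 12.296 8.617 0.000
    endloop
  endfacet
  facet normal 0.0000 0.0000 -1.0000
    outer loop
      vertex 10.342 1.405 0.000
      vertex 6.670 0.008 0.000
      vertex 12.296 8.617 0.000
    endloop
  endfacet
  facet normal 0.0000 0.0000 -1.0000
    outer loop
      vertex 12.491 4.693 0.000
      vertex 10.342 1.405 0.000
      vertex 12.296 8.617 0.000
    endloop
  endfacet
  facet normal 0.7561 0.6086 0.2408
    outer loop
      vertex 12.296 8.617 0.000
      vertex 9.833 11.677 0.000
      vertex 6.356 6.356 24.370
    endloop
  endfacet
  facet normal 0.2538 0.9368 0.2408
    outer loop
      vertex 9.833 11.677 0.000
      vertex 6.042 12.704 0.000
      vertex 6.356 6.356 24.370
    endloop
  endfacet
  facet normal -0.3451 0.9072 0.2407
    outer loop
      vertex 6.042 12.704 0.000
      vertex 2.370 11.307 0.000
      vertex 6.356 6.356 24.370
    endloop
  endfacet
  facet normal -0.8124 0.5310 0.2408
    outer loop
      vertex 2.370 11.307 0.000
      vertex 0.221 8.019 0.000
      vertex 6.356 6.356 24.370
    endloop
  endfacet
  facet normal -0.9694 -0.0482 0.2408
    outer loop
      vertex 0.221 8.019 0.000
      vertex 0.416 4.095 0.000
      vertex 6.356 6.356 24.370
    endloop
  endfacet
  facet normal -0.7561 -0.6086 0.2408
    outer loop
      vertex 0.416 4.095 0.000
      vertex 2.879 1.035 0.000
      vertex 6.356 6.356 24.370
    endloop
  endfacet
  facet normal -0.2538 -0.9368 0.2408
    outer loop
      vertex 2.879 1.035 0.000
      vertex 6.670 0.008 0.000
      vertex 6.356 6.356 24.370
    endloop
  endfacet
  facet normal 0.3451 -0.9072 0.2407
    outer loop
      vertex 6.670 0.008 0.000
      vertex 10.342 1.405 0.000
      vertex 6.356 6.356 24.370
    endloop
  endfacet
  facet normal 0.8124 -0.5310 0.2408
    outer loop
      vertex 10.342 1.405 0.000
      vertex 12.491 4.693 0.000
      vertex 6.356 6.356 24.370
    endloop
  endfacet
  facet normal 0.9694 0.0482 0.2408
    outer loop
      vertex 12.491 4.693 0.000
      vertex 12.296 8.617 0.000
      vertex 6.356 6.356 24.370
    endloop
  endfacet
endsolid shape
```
; perimeter-only toolpath
G21 ; units = mm
G90 ; absolute positioning
G28 ; home
; layer 1
G0 Z4.874
G0 X11.108 Y8.165
G1 X9.138 Y10.613
G1 X6.105 Y11.434
G1 X3.167 Y10.317
G1 X1.448 Y7.686
G1 X1.604 Y4.547
G1 X3.574 Y2.099
G1 X6.607 Y1.278
G1 X9.545 Y2.395
G1 X11.264 Y5.026
G1 X11.108 Y8.165
; layer 2
G0 Z9.748
G0 X9.920 Y7.713
G1 X8.442 Y9.549
G1 X6.168 Y10.165
G1 X3.964 Y9.327
G1 X2.675 Y7.354
G1 X2.792 Y4.999
G1 X4.270 Y3.163
G1 X6.544 Y2.547
G1 X8.748 Y3.385
G1 X10.037 Y5.358
G1 X9.920 Y7.713
; layer 3
G0 Z14.622
G0 X8.732 Y7.260
G1 X7.747 Y8.484
G1 X6.230 Y8.895
G1 X4.762 Y8.336
G1 X3.902 Y7.021
G1 X3.980 Y5.452
G1 X4.965 Y4.228
G1 X6.482 Y3.817
G1 X7.950 Y4.376
G1 X8.810 Y5.691
G1 X8.732 Y7.260
; layer 4
G0 Z19.496
G0 X7.544 Y6.808
G1 X7.051 Y7.420
G1 X6.293 Y7.626
G1 X5.559 Y7.346
G1 X5.129 Y6.689
G1 X5.168 Y5.904
G1 X5.661 Y5.292
G1 X6.419 Y5.086
G1 X7.153 Y5.366
G1 X7.583 Y6.023
G1 X7.544 Y6.808
M2 ; end

The solid is a regular 10-sided pyramid, base circumscribed radius ≈ 6.36 mm, apex at z ≈ 24.4 mm. Slicing at Δz = 4.874 mm — 5 equal slices spanning the solid's height, so layer i sits at z = i·h/5 — gives 4 non-empty perimeters. Each is a 10-segment closed polygon; G0 lifts to the layer z and rapids to the start vertex, then G1 traces the edges. The cross-section shrinks linearly with z (the slice at the apex is degenerate and omitted).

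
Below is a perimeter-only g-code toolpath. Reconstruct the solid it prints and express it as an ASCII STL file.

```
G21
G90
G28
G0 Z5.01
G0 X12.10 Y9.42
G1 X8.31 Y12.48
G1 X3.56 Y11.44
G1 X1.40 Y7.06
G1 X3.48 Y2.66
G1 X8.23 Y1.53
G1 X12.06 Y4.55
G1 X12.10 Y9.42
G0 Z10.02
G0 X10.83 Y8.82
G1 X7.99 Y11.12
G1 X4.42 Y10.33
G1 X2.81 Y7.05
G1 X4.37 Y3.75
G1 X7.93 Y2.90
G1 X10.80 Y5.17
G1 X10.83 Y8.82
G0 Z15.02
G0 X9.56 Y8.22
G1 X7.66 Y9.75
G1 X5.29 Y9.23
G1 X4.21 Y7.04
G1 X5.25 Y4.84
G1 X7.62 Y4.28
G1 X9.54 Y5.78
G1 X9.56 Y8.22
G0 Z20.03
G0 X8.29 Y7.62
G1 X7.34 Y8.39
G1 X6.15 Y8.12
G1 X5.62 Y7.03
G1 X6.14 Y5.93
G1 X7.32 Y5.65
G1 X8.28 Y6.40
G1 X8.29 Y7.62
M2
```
solid part
  facet normal 0.0000 0.0000 -1.0000
    outer loop
      vertex 2.69 12.54 0.00
      vertex 8.63 13.85 0.00
      vertex 13.37 10.02 0.00
    endloop
  endfacet
  facet normal 0.0000 0.0000 -1.0000
    outer loop
      vertex 0.00 7.07 0.00
      vertex 2.69 12.54 0.00
      vertex 13.37 10.02 0.00
    endloop
  endfacet
  facet normal 0.0000 0.0000 -1.0000
    outer loop
      vertex 2.60 1.57 0.00
      vertex 0.00 7.07 0.00
      vertex 13.37 10.02 0.00
    endloop
  endfacet
  facet normal 0.0000 0.0000 -1.0000
    outer loop
      vertex 8.53 0.16 0.00
      vertex 2.60 1.57 0.00
      vertex 13.37 10.02 0.00
    endloop
  endfacet
  facet normal 0.0000 0.0000 -1.0000
    outer loop
      vertex 13.32 3.93 0.00
      vertex 8.53 0.16 0.00
      vertex 13.37 10.02 0.00
    endloop
  endfacet
  facet normal 0.6094 0.7541 0.2449
    outer loop
      vertex 13.37 10.02 0.00
      vertex 8.63 13.85 0.00
      vertex 7.02 7.02 25.04
    endloop
  endfacet
  facet normal -0.2088 0.9468 0.2448
    outer loop
      vertex 8.63 13.85 0.00
      vertex 2.69 12.54 0.00
      vertex 7.02 7.02 25.04
    endloop
  endfacet
  facet normal -0.8701 0.4279 0.2448
    outer loop
      vertex 2.69 12.54 0.00
      vertex 0.00 7.07 0.00
      vertex 7.02 7.02 25.04
    endloop
  endfacet
  facet normal -0.8765 -0.4144 0.2449
    outer loop
      vertex 0.00 7.07 0.00
      vertex 2.60 1.57 0.00
      vertex 7.02 7.02 25.04
    endloop
  endfacet
  facet normal -0.2243 -0.9433 0.2449
    outer loop
      vertex 2.60 1.57 0.00
      vertex 8.53 0.16 0.00
      vertex 7.02 7.02 25.04
    endloop
  endfacet
  facet normal 0.5996 -0.7619 0.2449
    outer loop
      vertex 8.53 0.16 0.00
      vertex 13.32 3.93 0.00
      vertex 7.02 7.02 25.04
    endloop
  endfacet
  facet normal 0.9695 -0.0080 0.2449
    outer loop
      vertex 13.32 3.93 0.00
      vertex 13.37 10.02 0.00
      vertex 7.02 7.02 25.04
    endloop
  endfacet
endsolid part

The G0 Z moves step by Δz≈5.01 mm. The G1 loops shrink linearly with z, so the solid tapers from its base footprint up to z≈25. Closing with a flat bottom cap and the tapered top and triangulating gives 12 facets — a regular 7-sided pyramid, base circumscribed radius ≈ 7.02 mm, apex at z ≈ 25 mm.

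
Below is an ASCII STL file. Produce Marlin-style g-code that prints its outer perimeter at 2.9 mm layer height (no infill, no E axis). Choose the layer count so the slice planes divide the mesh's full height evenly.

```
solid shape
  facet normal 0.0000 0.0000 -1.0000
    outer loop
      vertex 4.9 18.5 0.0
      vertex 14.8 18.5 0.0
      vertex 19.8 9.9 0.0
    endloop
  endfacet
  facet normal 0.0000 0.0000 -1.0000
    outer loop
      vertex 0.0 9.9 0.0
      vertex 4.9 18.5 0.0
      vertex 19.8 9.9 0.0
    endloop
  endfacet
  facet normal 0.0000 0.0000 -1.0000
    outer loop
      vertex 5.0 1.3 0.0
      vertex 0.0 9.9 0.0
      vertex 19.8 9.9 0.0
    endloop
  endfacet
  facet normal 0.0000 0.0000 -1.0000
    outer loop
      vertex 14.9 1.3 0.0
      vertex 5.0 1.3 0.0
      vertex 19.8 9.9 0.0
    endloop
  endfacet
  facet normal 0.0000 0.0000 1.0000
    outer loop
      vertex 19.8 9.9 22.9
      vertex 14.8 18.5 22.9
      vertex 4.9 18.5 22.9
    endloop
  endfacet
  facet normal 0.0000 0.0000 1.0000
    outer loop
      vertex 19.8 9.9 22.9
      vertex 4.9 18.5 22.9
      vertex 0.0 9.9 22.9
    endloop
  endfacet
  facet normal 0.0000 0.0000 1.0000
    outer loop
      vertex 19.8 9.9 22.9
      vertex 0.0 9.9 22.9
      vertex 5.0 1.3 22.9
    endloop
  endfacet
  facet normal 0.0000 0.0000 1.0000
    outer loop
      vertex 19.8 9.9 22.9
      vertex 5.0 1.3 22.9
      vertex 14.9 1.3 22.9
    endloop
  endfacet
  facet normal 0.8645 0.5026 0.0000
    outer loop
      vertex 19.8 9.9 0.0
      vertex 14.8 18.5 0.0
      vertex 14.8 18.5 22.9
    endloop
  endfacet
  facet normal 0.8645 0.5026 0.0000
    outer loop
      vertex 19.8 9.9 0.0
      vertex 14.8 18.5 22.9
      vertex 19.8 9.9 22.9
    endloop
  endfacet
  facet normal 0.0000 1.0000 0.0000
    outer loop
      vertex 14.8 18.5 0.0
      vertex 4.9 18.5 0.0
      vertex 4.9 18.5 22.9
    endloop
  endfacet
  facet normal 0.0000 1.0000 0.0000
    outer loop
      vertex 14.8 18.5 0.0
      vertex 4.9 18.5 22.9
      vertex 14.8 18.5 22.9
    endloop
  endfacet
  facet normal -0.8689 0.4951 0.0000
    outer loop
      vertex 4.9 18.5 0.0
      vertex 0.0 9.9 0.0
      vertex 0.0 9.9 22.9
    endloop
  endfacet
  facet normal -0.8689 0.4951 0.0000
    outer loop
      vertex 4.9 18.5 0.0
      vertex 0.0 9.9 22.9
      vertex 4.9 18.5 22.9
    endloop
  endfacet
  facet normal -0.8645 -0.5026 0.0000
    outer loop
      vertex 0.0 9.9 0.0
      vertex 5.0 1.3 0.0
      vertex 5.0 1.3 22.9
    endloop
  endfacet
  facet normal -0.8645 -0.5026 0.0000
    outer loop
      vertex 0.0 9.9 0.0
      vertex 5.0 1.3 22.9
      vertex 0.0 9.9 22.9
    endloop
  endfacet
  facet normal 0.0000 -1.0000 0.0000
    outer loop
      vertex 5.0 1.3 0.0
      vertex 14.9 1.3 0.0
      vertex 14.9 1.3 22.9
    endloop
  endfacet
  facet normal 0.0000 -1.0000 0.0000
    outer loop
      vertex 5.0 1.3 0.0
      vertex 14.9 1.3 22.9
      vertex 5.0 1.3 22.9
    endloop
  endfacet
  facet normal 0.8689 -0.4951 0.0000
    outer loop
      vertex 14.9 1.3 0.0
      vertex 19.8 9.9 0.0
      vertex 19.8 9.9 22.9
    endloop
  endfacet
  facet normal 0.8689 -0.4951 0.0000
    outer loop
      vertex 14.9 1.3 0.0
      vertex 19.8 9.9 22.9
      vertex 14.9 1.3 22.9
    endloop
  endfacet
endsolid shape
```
; perimeter-only toolpath
G21 ; units = mm
G90 ; absolute positioning
G28 ; home
; layer 1
G0 Z2.9
G0 X19.8 Y9.9
G1 X14.8 Y18.5
G1 X4.9 Y18.5
G1 X0.0 Y9.9
G1 X5.0 Y1.3
G1 X14.9 Y1.3
G1 X19.8 Y9.9
; layer 2
G0 Z5.7
G0 X19.8 Y9.9
G1 X14.8 Y18.5
G1 X4.9 Y18.5
G1 X0.0 Y9.9
G1 X5.0 Y1.3
G1 X14.9 Y1.3
G1 X19.8 Y9.9
; layer 3
G0 Z8.6
G0 X19.8 Y9.9
G1 X14.8 Y18.5
G1 X4.9 Y18.5
G1 X0.0 Y9.9
G1 X5.0 Y1.3
G1 X14.9 Y1.3
G1 X19.8 Y9.9
; layer 4
G0 Z11.4
G0 X19.8 Y9.9
G1 X14.8 Y18.5
G1 X4.9 Y18.5
G1 X0.0 Y9.9
G1 X5.0 Y1.3
G1 X14.9 Y1.3
G1 X19.8 Y9.9
; layer 5
G0 Z14.3
G0 X19.8 Y9.9
G1 X14.8 Y18.5
G1 X4.9 Y18.5
G1 X0.0 Y9.9
G1 X5.0 Y1.3
G1 X14.9 Y1.3
G1 X19.8 Y9.9
; layer 6
G0 Z17.2
G0 X19.8 Y9.9
G1 X14.8 Y18.5
G1 X4.9 Y18.5
G1 X0.0 Y9.9
G1 X5.0 Y1.3
G1 X14.9 Y1.3
G1 X19.8 Y9.9
; layer 7
G0 Z20.0
G0 X19.8 Y9.9
G1 X14.8 Y18.5
G1 X4.9 Y18.5
G1 X0.0 Y9.9
G1 X5.0 Y1.3
G1 X14.9 Y1.3
G1 X19.8 Y9.9
; layer 8
G0 Z22.9
G0 X19.8 Y9.9
G1 X14.8 Y18.5
G1 X4.9 Y18.5
G1 X0.0 Y9.9
G1 X5.0 Y1.3
G1 X14.9 Y1.3
G1 X19.8 Y9.9
M2 ; end

The solid is a regular 6-sided prism (a cylinder approximated with 6 flat sides), circumscribed radius ≈ 9.9 mm, height ≈ 22.9 mm. Slicing at Δz = 2.9 mm — 8 equal slices spanning the solid's height, so layer i sits at z = i·h/8 — gives 8 non-empty perimeters. Each is a 6-segment closed polygon; G0 lifts to the layer z and rapids to the start vertex, then G1 traces the edges.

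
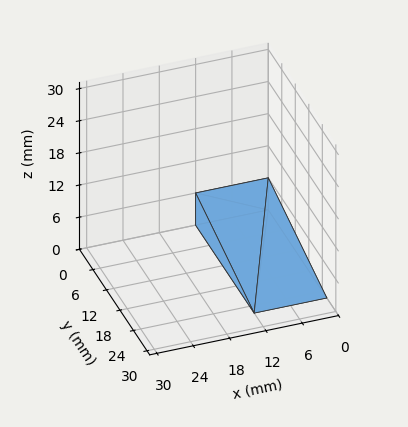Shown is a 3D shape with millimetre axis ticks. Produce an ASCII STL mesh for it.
Reading the render: the shape is a wedge (ramp): 12 × 26 mm base, rising to 6 mm along the y=0 edge and sloping linearly to z=0 at y=26 (dimensions read to the nearest mm from the axis ticks). For the STL, each face is triangulated and given an outward normal.

solid part
  facet normal 0.0000 0.0000 -1.0000
    outer loop
      vertex 12.00 26.00 0.00
      vertex 12.00 0.00 0.00
      vertex 0.00 0.00 0.00
    endloop
  endfacet
  facet normal 0.0000 0.0000 -1.0000
    outer loop
      vertex 0.00 26.00 0.00
      vertex 12.00 26.00 0.00
      vertex 0.00 0.00 0.00
    endloop
  endfacet
  facet normal 0.0000 -1.0000 0.0000
    outer loop
      vertex 0.00 0.00 0.00
      vertex 12.00 0.00 0.00
      vertex 12.00 0.00 6.00
    endloop
  endfacet
  facet normal 0.0000 -1.0000 0.0000
    outer loop
      vertex 0.00 0.00 0.00
      vertex 12.00 0.00 6.00
      vertex 0.00 0.00 6.00
    endloop
  endfacet
  facet normal 0.0000 0.2249 0.9744
    outer loop
      vertex 0.00 0.00 6.00
      vertex 12.00 0.00 6.00
      vertex 12.00 26.00 0.00
    endloop
  endfacet
  facet normal 0.0000 0.2249 0.9744
    outer loop
      vertex 0.00 0.00 6.00
      vertex 12.00 26.00 0.00
      vertex 0.00 26.00 0.00
    endloop
  endfacet
  facet normal -1.0000 0.0000 0.0000
    outer loop
      vertex 0.00 0.00 6.00
      vertex 0.00 26.00 0.00
      vertex 0.00 0.00 0.00
    endloop
  endfacet
  facet normal 1.0000 0.0000 0.0000
    outer loop
      vertex 12.00 0.00 0.00
      vertex 12.00 26.00 0.00
      vertex 12.00 0.00 6.00
    endloop
  endfacet
endsolid part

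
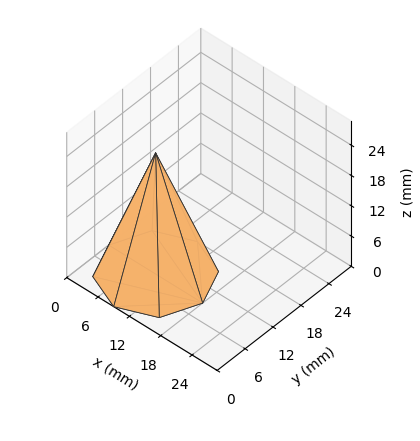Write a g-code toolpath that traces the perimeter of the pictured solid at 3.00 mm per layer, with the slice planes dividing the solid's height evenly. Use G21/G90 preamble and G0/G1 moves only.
Reading the render: the shape is a regular 8-sided pyramid, base circumscribed radius ≈ 9 mm, apex at z ≈ 24 mm (dimensions read to the nearest mm from the axis ticks). For the g-code, the solid's height is divided into equal slices at the stated Δz and each level perimeter traced with G1 moves after a G0 lift.

; perimeter-only toolpath
G21 ; units = mm
G90 ; absolute positioning
G28 ; home
; layer 1
G0 Z3.00
G0 X16.88 Y9.00
G1 X14.56 Y14.56
G1 X9.00 Y16.88
G1 X3.44 Y14.56
G1 X1.12 Y9.00
G1 X3.44 Y3.44
G1 X9.00 Y1.12
G1 X14.56 Y3.44
G1 X16.88 Y9.00
; layer 2
G0 Z6.00
G0 X15.75 Y9.00
G1 X13.77 Y13.77
G1 X9.00 Y15.75
G1 X4.23 Y13.77
G1 X2.25 Y9.00
G1 X4.23 Y4.23
G1 X9.00 Y2.25
G1 X13.77 Y4.23
G1 X15.75 Y9.00
; layer 3
G0 Z9.00
G0 X14.62 Y9.00
G1 X12.97 Y12.97
G1 X9.00 Y14.62
G1 X5.03 Y12.97
G1 X3.38 Y9.00
G1 X5.03 Y5.03
G1 X9.00 Y3.38
G1 X12.97 Y5.03
G1 X14.62 Y9.00
; layer 4
G0 Z12.00
G0 X13.50 Y9.00
G1 X12.18 Y12.18
G1 X9.00 Y13.50
G1 X5.82 Y12.18
G1 X4.50 Y9.00
G1 X5.82 Y5.82
G1 X9.00 Y4.50
G1 X12.18 Y5.82
G1 X13.50 Y9.00
; layer 5
G0 Z15.00
G0 X12.38 Y9.00
G1 X11.38 Y11.38
G1 X9.00 Y12.38
G1 X6.62 Y11.38
G1 X5.62 Y9.00
G1 X6.62 Y6.62
G1 X9.00 Y5.62
G1 X11.38 Y6.62
G1 X12.38 Y9.00
; layer 6
G0 Z18.00
G0 X11.25 Y9.00
G1 X10.59 Y10.59
G1 X9.00 Y11.25
G1 X7.41 Y10.59
G1 X6.75 Y9.00
G1 X7.41 Y7.41
G1 X9.00 Y6.75
G1 X10.59 Y7.41
G1 X11.25 Y9.00
; layer 7
G0 Z21.00
G0 X10.12 Y9.00
G1 X9.79 Y9.79
G1 X9.00 Y10.12
G1 X8.21 Y9.79
G1 X7.88 Y9.00
G1 X8.21 Y8.21
G1 X9.00 Y7.88
G1 X9.79 Y8.21
G1 X10.12 Y9.00
M2 ; end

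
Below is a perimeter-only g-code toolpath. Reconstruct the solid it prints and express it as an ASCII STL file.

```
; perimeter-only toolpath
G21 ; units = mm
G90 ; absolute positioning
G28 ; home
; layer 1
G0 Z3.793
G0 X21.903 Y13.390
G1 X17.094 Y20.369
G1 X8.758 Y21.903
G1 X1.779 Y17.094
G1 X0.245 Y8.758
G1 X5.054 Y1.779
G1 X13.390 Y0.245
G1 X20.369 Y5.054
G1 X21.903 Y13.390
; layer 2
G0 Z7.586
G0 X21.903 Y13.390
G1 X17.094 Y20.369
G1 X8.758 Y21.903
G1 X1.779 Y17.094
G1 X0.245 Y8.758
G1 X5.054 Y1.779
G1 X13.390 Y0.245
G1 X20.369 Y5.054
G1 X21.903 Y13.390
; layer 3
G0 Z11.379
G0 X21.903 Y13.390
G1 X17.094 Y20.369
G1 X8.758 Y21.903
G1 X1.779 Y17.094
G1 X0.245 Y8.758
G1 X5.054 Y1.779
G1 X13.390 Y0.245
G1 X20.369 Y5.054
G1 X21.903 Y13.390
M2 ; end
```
solid part
  facet normal 0.0000 0.0000 -1.0000
    outer loop
      vertex 8.758 21.903 0.000
      vertex 17.094 20.369 0.000
      vertex 21.903 13.390 0.000
    endloop
  endfacet
  facet normal 0.0000 0.0000 -1.0000
    outer loop
      vertex 1.779 17.094 0.000
      vertex 8.758 21.903 0.000
      vertex 21.903 13.390 0.000
    endloop
  endfacet
  facet normal 0.0000 0.0000 -1.0000
    outer loop
      vertex 0.245 8.758 0.000
      vertex 1.779 17.094 0.000
      vertex 21.903 13.390 0.000
    endloop
  endfacet
  facet normal 0.0000 0.0000 -1.0000
    outer loop
      vertex 5.054 1.779 0.000
      vertex 0.245 8.758 0.000
      vertex 21.903 13.390 0.000
    endloop
  endfacet
  facet normal 0.0000 0.0000 -1.0000
    outer loop
      vertex 13.390 0.245 0.000
      vertex 5.054 1.779 0.000
      vertex 21.903 13.390 0.000
    endloop
  endfacet
  facet normal 0.0000 0.0000 -1.0000
    outer loop
      vertex 20.369 5.054 0.000
      vertex 13.390 0.245 0.000
      vertex 21.903 13.390 0.000
    endloop
  endfacet
  facet normal 0.0000 0.0000 1.0000
    outer loop
      vertex 21.903 13.390 11.379
      vertex 17.094 20.369 11.379
      vertex 8.758 21.903 11.379
    endloop
  endfacet
  facet normal 0.0000 0.0000 1.0000
    outer loop
      vertex 21.903 13.390 11.379
      vertex 8.758 21.903 11.379
      vertex 1.779 17.094 11.379
    endloop
  endfacet
  facet normal 0.0000 0.0000 1.0000
    outer loop
      vertex 21.903 13.390 11.379
      vertex 1.779 17.094 11.379
      vertex 0.245 8.758 11.379
    endloop
  endfacet
  facet normal 0.0000 0.0000 1.0000
    outer loop
      vertex 21.903 13.390 11.379
      vertex 0.245 8.758 11.379
      vertex 5.054 1.779 11.379
    endloop
  endfacet
  facet normal 0.0000 0.0000 1.0000
    outer loop
      vertex 21.903 13.390 11.379
      vertex 5.054 1.779 11.379
      vertex 13.390 0.245 11.379
    endloop
  endfacet
  facet normal 0.0000 0.0000 1.0000
    outer loop
      vertex 21.903 13.390 11.379
      vertex 13.390 0.245 11.379
      vertex 20.369 5.054 11.379
    endloop
  endfacet
  facet normal 0.8234 0.5674 0.0000
    outer loop
      vertex 21.903 13.390 0.000
      vertex 17.094 20.369 0.000
      vertex 17.094 20.369 11.379
    endloop
  endfacet
  facet normal 0.8234 0.5674 0.0000
    outer loop
      vertex 21.903 13.390 0.000
      vertex 17.094 20.369 11.379
      vertex 21.903 13.390 11.379
    endloop
  endfacet
  facet normal 0.1810 0.9835 0.0000
    outer loop
      vertex 17.094 20.369 0.000
      vertex 8.758 21.903 0.000
      vertex 8.758 21.903 11.379
    endloop
  endfacet
  facet normal 0.1810 0.9835 0.0000
    outer loop
      vertex 17.094 20.369 0.000
      vertex 8.758 21.903 11.379
      vertex 17.094 20.369 11.379
    endloop
  endfacet
  facet normal -0.5674 0.8234 0.0000
    outer loop
      vertex 8.758 21.903 0.000
      vertex 1.779 17.094 0.000
      vertex 1.779 17.094 11.379
    endloop
  endfacet
  facet normal -0.5674 0.8234 0.0000
    outer loop
      vertex 8.758 21.903 0.000
      vertex 1.779 17.094 11.379
      vertex 8.758 21.903 11.379
    endloop
  endfacet
  facet normal -0.9835 0.1810 0.0000
    outer loop
      vertex 1.779 17.094 0.000
      vertex 0.245 8.758 0.000
      vertex 0.245 8.758 11.379
    endloop
  endfacet
  facet normal -0.9835 0.1810 0.0000
    outer loop
      vertex 1.779 17.094 0.000
      vertex 0.245 8.758 11.379
      vertex 1.779 17.094 11.379
    endloop
  endfacet
  facet normal -0.8234 -0.5674 0.0000
    outer loop
      vertex 0.245 8.758 0.000
      vertex 5.054 1.779 0.000
      vertex 5.054 1.779 11.379
    endloop
  endfacet
  facet normal -0.8234 -0.5674 0.0000
    outer loop
      vertex 0.245 8.758 0.000
      vertex 5.054 1.779 11.379
      vertex 0.245 8.758 11.379
    endloop
  endfacet
  facet normal -0.1810 -0.9835 0.0000
    outer loop
      vertex 5.054 1.779 0.000
      vertex 13.390 0.245 0.000
      vertex 13.390 0.245 11.379
    endloop
  endfacet
  facet normal -0.1810 -0.9835 0.0000
    outer loop
      vertex 5.054 1.779 0.000
      vertex 13.390 0.245 11.379
      vertex 5.054 1.779 11.379
    endloop
  endfacet
  facet normal 0.5674 -0.8234 0.0000
    outer loop
      vertex 13.390 0.245 0.000
      vertex 20.369 5.054 0.000
      vertex 20.369 5.054 11.379
    endloop
  endfacet
  facet normal 0.5674 -0.8234 0.0000
    outer loop
      vertex 13.390 0.245 0.000
      vertex 20.369 5.054 11.379
      vertex 13.390 0.245 11.379
    endloop
  endfacet
  facet normal 0.9835 -0.1810 0.0000
    outer loop
      vertex 20.369 5.054 0.000
      vertex 21.903 13.390 0.000
      vertex 21.903 13.390 11.379
    endloop
  endfacet
  facet normal 0.9835 -0.1810 0.0000
    outer loop
      vertex 20.369 5.054 0.000
      vertex 21.903 13.390 11.379
      vertex 20.369 5.054 11.379
    endloop
  endfacet
endsolid part

The G0 Z moves step by Δz≈3.793 mm. Every layer's G1 loop is the same polygon, so the solid is a straight extrusion of it from z=0 to z≈11.4. Closing with flat bottom and top caps and triangulating gives 28 facets — a regular 8-sided prism (a cylinder approximated with 8 flat sides), circumscribed radius ≈ 11.1 mm, height ≈ 11.4 mm.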